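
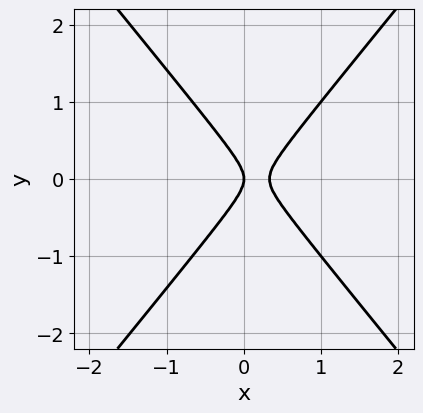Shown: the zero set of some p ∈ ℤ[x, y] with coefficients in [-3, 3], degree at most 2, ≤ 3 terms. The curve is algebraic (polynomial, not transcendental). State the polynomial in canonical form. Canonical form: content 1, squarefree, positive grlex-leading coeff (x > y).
3*x^2 - 2*y^2 - x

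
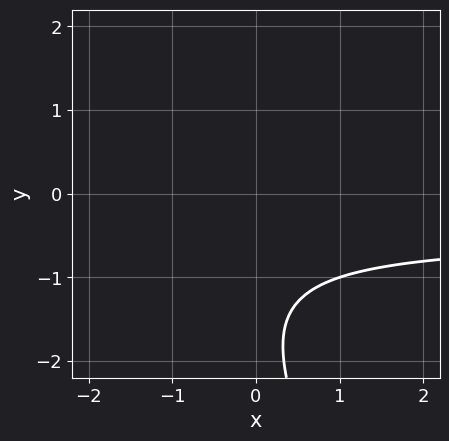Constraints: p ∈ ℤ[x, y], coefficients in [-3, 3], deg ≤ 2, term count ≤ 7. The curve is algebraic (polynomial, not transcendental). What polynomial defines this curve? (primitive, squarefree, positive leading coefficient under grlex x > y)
(a) deg p = 2. The shape is more complex than any degree-1 curve.
(b) Observable constraints: no x-intercept at any integer in the box; the curve avoids every integer y-axis point in the box.
(c) Matching integer coefficients to the picture gives p.

2*x*y + y^2 + x + 3*y + 3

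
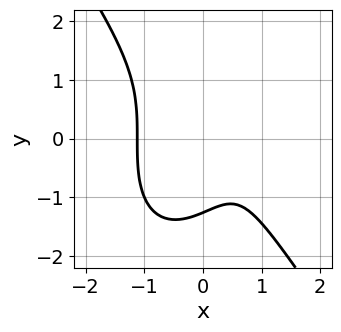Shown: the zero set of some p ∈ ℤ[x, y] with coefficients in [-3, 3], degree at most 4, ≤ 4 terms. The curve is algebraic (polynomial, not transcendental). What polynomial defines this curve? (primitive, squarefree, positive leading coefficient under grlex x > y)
3*x^3 + y^3 - 2*x + 2

1. deg p = 3. No degree-2 curve has this shape.
2. Matching integer coefficients to the picture gives p.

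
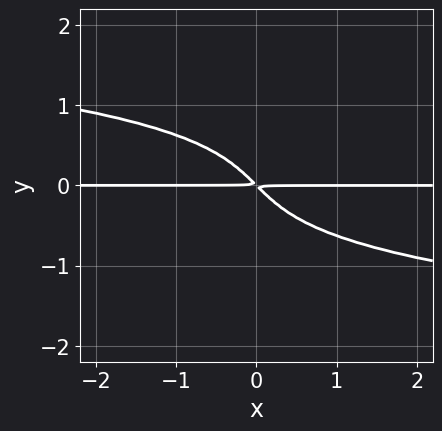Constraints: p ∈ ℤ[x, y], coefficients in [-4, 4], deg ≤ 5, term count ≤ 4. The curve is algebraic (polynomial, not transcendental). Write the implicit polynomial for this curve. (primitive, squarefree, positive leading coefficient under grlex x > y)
3*y^4 + 2*x*y + 2*y^2

deg p = 4. No degree-3 curve has this shape.
From the visible intercepts: the visible x-axis segment lies entirely on the curve.
The integer polynomial consistent with all of this is the stated p.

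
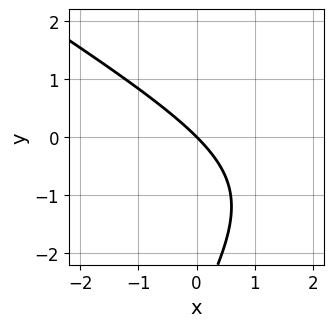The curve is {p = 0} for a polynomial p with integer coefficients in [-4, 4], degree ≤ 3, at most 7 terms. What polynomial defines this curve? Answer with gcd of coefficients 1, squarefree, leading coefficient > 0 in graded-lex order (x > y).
First, deg p = 2. The shape is more complex than any degree-1 curve.
Next, checking where it meets the axes: it crosses the x-axis at the gridline x = 0; it meets the y-axis at y = 0 (among the integer gridlines).
Finally, putting this together gives p.

x^2 + x*y - y^2 - 3*x - 3*y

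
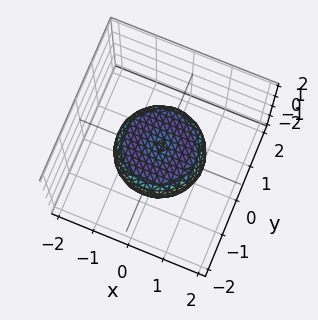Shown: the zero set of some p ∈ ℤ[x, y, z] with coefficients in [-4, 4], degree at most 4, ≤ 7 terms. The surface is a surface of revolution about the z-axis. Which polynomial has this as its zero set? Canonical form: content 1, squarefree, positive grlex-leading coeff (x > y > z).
2*x^4 + 4*x^2*y^2 + 2*y^4 - 2*x^2 - 2*y^2 + 3*z^2 - 1

First, the degree is 4 — the shape is more complex than any degree-3 surface.
Next, symmetries: the surface is invariant under rotation about z: p = q(x² + y², z).
Next, from the visible intercepts: a circular section at z = 0 has radius between 1 and 2.
Finally, assembling these constraints gives the stated polynomial.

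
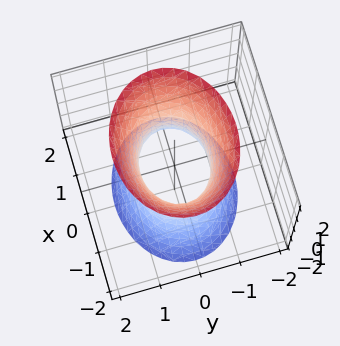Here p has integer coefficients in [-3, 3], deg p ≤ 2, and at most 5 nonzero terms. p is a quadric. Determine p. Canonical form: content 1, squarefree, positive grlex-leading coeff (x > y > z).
2*x^2 + 3*y^2 - z^2 - 2

deg p = 2. An hourglass — one-sheet hyperboloid; a quadric.
Symmetries: the z ↦ −z reflection is a symmetry, so z appears only in even powers; mirror symmetry x ↦ −x ⇒ only even powers of x; the y ↦ −y reflection is a symmetry, so y appears only in even powers.
Checking where it meets the axes: it misses every integer gridline on the z-axis; the x-axis gridline crossings are at x ∈ {-1, 1}.
Matching integer coefficients to the picture gives p.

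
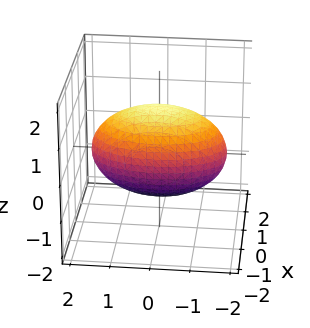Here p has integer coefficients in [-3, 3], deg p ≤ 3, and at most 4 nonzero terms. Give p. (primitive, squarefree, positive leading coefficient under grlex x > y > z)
3*x^2 + y^2 + 2*z^2 - 3

(a) Degree: bounded and convex; a quadric, so deg p = 2.
(b) Symmetries: it's symmetric under y → −y, forcing even powers of y; it's symmetric under z → −z, forcing even powers of z; the x ↦ −x reflection is a symmetry, so x appears only in even powers.
(c) From the axis intercepts and sections: the x-axis gridline crossings are at x ∈ {-1, 1}.
(d) Matching integer coefficients to the picture gives p.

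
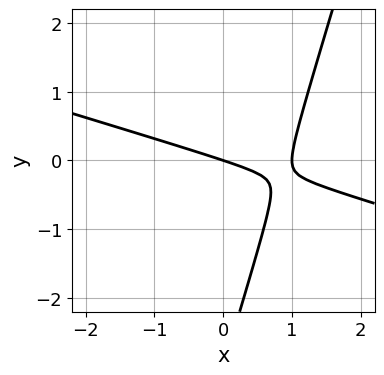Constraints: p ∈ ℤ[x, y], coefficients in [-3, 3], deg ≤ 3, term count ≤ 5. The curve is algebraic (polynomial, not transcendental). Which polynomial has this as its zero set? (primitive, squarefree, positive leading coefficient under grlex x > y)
x^2 + 3*x*y - y^2 - x - 3*y

(a) deg p = 2. A generic line meets the curve in up to 2 points.
(b) From the axis intercepts and sections: the x-axis gridline crossings are at x ∈ {0, 1}; one y-axis crossing is at y = 0.
(c) Assembling these constraints gives the stated polynomial.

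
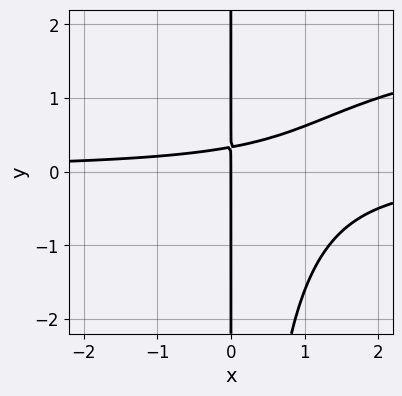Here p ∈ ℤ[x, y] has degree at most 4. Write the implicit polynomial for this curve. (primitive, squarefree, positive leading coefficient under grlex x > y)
x^2*y^2 - 2*x^2*y + 3*x*y - x

The degree is 4 — a generic line meets the curve in up to 4 points.
Reading off the gridlines: it meets the x-axis at x = 0 (among the integer gridlines); the visible y-axis segment lies entirely on the curve.
These observations pin down the coefficients.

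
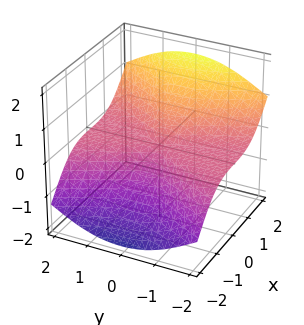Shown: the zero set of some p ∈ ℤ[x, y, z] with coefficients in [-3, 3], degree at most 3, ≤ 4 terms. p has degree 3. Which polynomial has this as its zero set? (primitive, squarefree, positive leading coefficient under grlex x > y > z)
First, degree: a generic line meets the surface in up to 3 points, so deg p = 3.
Then, checking where it meets the axes: it meets the x-axis at x = 0 (among the integer gridlines); every point of the y-axis in the box is on the surface; it meets the z-axis at z = 0 (among the integer gridlines).
Finally, solving for integer coefficients yields p as stated.

2*x^3 - 3*y^2*z - 3*z^3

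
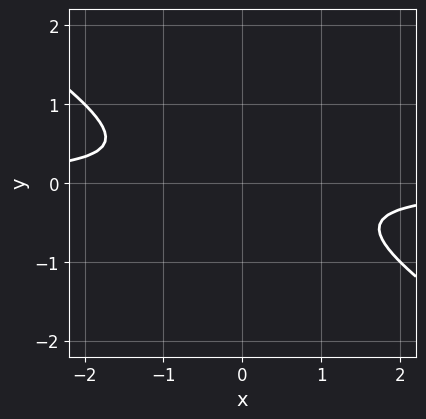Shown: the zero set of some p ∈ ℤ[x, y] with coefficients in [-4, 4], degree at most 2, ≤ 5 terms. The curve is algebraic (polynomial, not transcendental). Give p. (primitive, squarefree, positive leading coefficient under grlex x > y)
2*x*y + 3*y^2 + 1

The degree is 2 — no degree-1 curve has this shape.
Reading off the gridlines: it misses every integer gridline on the x-axis; no y-intercept at any integer in the box.
These observations pin down the coefficients.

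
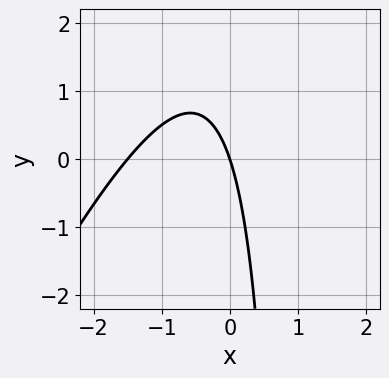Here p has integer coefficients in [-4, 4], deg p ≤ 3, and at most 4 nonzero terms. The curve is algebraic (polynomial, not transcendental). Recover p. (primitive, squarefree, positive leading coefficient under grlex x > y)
(a) deg p = 2. No degree-1 curve has this shape.
(b) From the visible intercepts: it crosses the y-axis at the gridline y = 0; it meets the x-axis at x = 0 (among the integer gridlines).
(c) The integer polynomial consistent with all of this is the stated p.

2*x^2 - x*y + 3*x + y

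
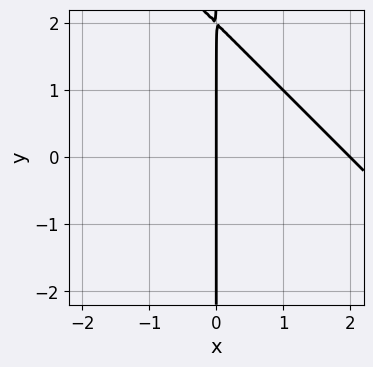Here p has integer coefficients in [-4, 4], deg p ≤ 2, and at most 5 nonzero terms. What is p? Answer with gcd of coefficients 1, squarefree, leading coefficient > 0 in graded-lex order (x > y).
Degree: no degree-1 curve has this shape, so deg p = 2.
Reading off the gridlines: the x-axis gridline crossings are at x ∈ {0, 2}; the visible y-axis segment lies entirely on the curve.
The integer polynomial consistent with all of this is the stated p.

x^2 + x*y - 2*x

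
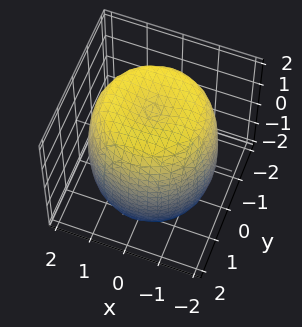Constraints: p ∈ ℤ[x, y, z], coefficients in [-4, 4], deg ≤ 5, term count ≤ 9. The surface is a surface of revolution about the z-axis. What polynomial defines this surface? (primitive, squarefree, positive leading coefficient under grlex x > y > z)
x^4 + 2*x^2*y^2 + y^4 - 2*x^2 - 2*y^2 + z^2 - 3

First, degree: a generic line meets the surface in up to 4 points, so deg p = 4.
Next, symmetry: the z-axis is an axis of rotation, so x and y enter only as x² + y².
Then, from the axis intercepts and sections: a circular section at z = -1 has radius between 1 and 2.
Finally, together with the visible shape, these determine p as stated.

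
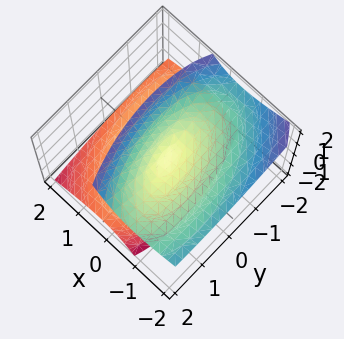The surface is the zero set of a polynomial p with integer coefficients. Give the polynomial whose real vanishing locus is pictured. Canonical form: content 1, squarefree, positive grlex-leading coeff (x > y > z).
3*x^2 + x*y + 3*x*z + y^2 - 2*z^2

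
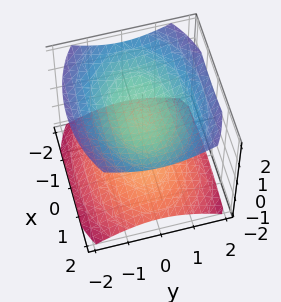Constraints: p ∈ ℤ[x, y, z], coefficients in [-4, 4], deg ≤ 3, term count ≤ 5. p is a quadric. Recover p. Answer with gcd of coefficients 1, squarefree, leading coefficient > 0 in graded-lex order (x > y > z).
x^2 + 2*y^2 - 3*z^2 + 3

1. The picture has 2 separate pieces. Treating them together as one polynomial.
2. Degree: two separate bowl-shaped sheets opening away from each other; a quadric, so deg p = 2.
3. Symmetries: mirror symmetry x ↦ −x ⇒ only even powers of x; the z ↦ −z reflection is a symmetry, so z appears only in even powers; it's symmetric under y → −y, forcing even powers of y.
4. Against the integer gridlines: among the integer gridlines, it crosses the z-axis at z ∈ {-1, 1}; the surface avoids every integer x-axis point in the box.
5. Matching integer coefficients to the picture gives p.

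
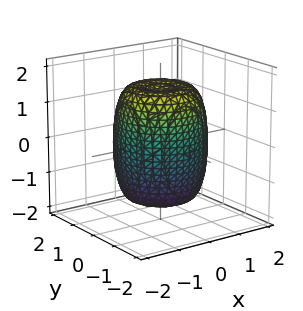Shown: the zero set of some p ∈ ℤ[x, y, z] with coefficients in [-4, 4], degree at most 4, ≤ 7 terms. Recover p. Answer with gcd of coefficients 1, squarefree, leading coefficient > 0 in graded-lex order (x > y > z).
First, degree: no degree-3 surface has this shape, so deg p = 4.
Then, symmetries: the surface is invariant under rotation about z: p = q(x² + y², z).
Next, from the visible intercepts: a circular section at z = 1 has radius between 1 and 2.
Finally, solving for integer coefficients yields p as stated.

2*x^4 + 4*x^2*y^2 + 2*y^4 - 2*x^2 - 2*y^2 + z^2 - 2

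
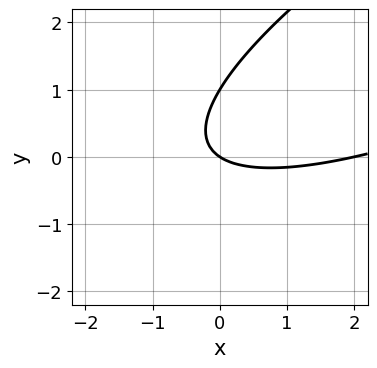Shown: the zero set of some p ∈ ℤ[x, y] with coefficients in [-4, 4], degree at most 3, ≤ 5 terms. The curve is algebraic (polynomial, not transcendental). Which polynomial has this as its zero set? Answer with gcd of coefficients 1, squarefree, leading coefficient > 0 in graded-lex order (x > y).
x^2 - 3*x*y + 3*y^2 - 2*x - 3*y

deg p = 2.
From the visible intercepts: the y-axis gridline crossings are at y ∈ {0, 1}; the x-axis gridline crossings are at x ∈ {0, 2}.
Assembling these constraints gives the stated polynomial.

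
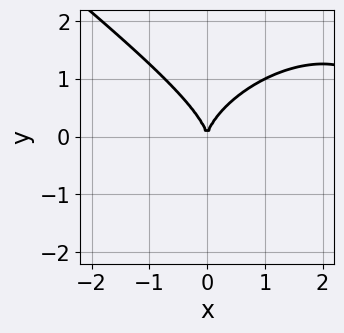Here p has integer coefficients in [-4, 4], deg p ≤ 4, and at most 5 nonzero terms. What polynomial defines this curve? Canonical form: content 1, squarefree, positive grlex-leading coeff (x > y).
(a) Degree: no degree-2 curve has this shape, so deg p = 3.
(b) Reading off the gridlines: it meets the x-axis at x = 0 (among the integer gridlines); it crosses the y-axis at the gridline y = 0.
(c) Fitting integer coefficients to these (and the overall shape) gives p.

x^3 + 2*y^3 - 3*x^2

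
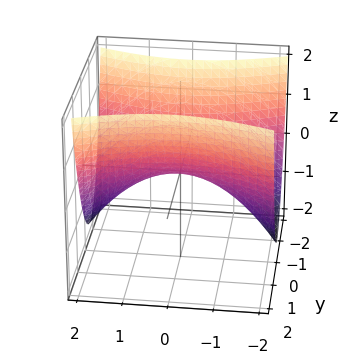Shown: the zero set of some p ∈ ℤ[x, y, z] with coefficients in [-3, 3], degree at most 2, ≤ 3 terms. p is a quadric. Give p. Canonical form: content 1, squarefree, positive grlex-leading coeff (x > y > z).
x^2 - 3*y^2 + 3*z

First, deg p = 2.
Next, symmetries: mirror symmetry y ↦ −y ⇒ only even powers of y; the x ↦ −x reflection is a symmetry, so x appears only in even powers.
Then, observable constraints: one y-axis crossing is at y = 0; one z-axis crossing is at z = 0; it meets the x-axis at x = 0 (among the integer gridlines).
Finally, solving for integer coefficients yields p as stated.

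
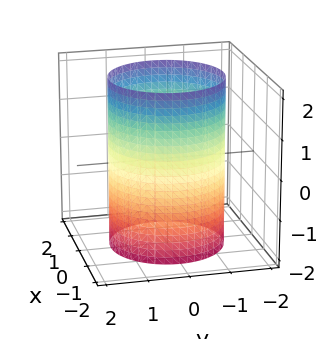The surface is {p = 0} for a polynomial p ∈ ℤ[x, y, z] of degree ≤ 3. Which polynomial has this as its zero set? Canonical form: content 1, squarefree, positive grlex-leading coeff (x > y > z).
(a) Degree: a cylinder; a quadric, so deg p = 2.
(b) Symmetry: the z-axis is an axis of rotation, so x and y enter only as x² + y²; it's symmetric under z → −z, forcing even powers of z.
(c) Checking where it meets the axes: a circular section at z = 1 has radius between 1 and 2; no z-intercept at any integer in the box.
(d) The integer polynomial consistent with all of this is the stated p.

x^2 + y^2 - 2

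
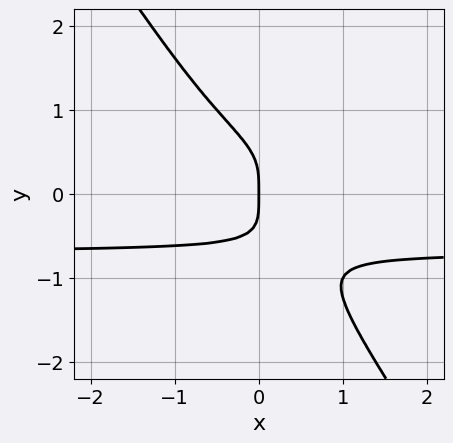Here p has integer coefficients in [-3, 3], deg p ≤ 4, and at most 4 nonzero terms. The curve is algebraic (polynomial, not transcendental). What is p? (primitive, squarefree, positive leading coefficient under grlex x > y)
First, deg p = 4. The shape is more complex than any degree-3 curve.
Next, observable constraints: it meets the y-axis at y = 0 (among the integer gridlines); it crosses the x-axis at the gridline x = 0.
Finally, these observations pin down the coefficients.

3*x*y^3 + 2*y^4 + x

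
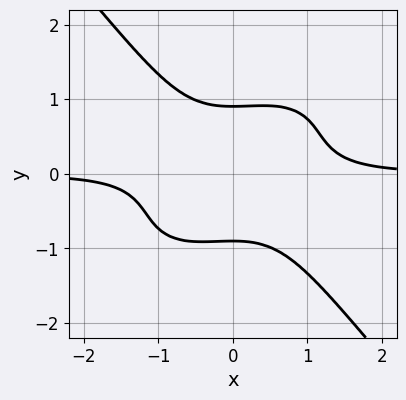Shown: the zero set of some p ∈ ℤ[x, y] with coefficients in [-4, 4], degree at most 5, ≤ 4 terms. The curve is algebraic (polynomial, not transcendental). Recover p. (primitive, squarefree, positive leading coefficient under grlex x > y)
3*x^3*y - 2*x^2*y^2 + 3*y^4 - 2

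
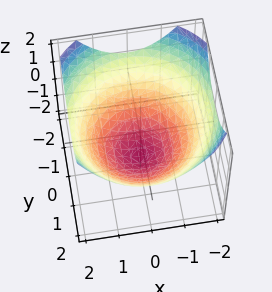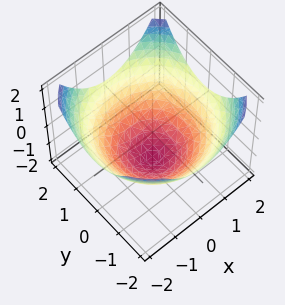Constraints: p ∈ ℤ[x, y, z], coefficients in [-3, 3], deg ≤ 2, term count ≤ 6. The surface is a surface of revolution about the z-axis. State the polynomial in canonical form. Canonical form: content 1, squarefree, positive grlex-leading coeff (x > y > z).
x^2 + y^2 - 2*z - 3

Degree: no degree-1 surface has this shape, so deg p = 2.
Symmetries: rotational symmetry about the z-axis ⇒ p depends on x, y only through x² + y².
From the axis intercepts and sections: a circular section at z = 0 has radius between 1 and 2.
Matching integer coefficients to the picture gives p.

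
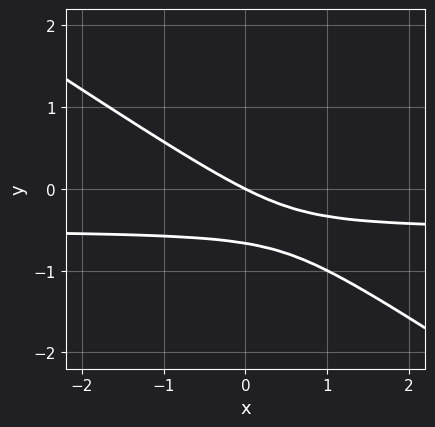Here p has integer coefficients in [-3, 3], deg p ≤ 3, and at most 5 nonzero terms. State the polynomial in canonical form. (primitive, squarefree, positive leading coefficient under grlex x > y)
(a) Degree: a generic line meets the curve in up to 2 points, so deg p = 2.
(b) Checking where it meets the axes: one x-axis crossing is at x = 0; one y-axis crossing is at y = 0.
(c) Putting this together gives p.

2*x*y + 3*y^2 + x + 2*y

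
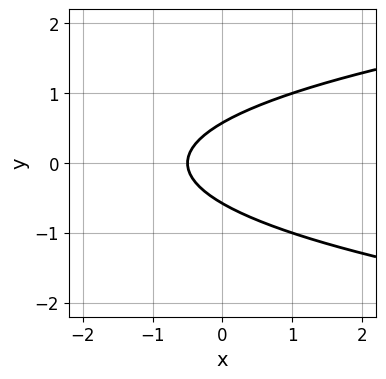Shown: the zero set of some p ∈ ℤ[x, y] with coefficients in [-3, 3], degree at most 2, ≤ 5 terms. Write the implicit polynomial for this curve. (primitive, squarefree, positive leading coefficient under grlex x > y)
3*y^2 - 2*x - 1

First, degree: no degree-1 curve has this shape, so deg p = 2.
Then, symmetries: mirror symmetry y ↦ −y ⇒ only even powers of y.
Finally, matching integer coefficients to the picture gives p.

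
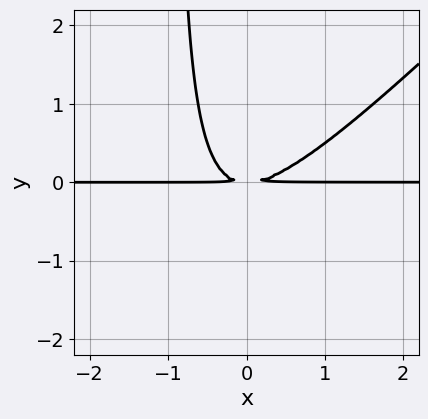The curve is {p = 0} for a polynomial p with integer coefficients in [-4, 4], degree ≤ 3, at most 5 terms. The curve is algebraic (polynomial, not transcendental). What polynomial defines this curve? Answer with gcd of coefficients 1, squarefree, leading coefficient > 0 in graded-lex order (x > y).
First, the degree is 3 — no degree-2 curve has this shape.
Then, from the axis intercepts and sections: the visible x-axis segment lies entirely on the curve.
Finally, together with the visible shape, these determine p as stated.

x^2*y - x*y^2 - y^2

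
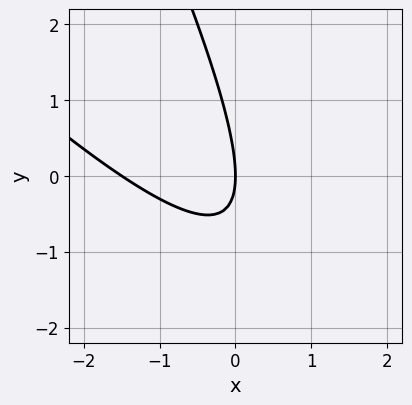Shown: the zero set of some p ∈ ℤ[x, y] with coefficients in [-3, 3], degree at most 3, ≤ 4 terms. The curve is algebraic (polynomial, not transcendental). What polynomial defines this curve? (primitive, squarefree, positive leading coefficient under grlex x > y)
Degree: no degree-1 curve has this shape, so deg p = 2.
Observable constraints: one x-axis crossing is at x = 0; one y-axis crossing is at y = 0.
The integer polynomial consistent with all of this is the stated p.

2*x^2 + 3*x*y + y^2 + 3*x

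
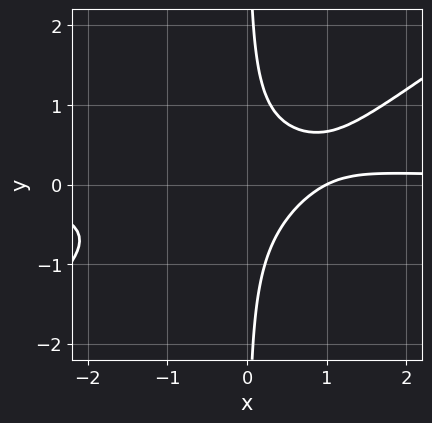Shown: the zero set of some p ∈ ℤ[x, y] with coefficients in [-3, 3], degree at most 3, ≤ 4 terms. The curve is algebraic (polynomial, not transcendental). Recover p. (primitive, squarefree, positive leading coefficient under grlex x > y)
First, degree: no degree-2 curve has this shape, so deg p = 3.
Next, reading off the gridlines: it meets the x-axis at x = 1 (among the integer gridlines); the curve avoids every integer y-axis point in the box.
Finally, the integer polynomial consistent with all of this is the stated p.

2*x^2*y - 3*x*y^2 - x + 1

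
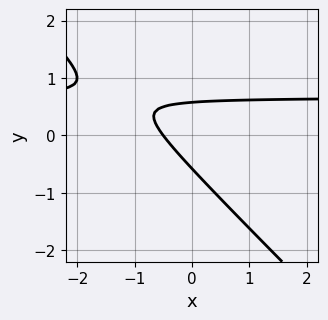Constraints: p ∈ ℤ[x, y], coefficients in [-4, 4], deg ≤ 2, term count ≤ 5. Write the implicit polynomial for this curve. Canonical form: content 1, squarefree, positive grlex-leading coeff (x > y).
First, degree: a generic line meets the curve in up to 2 points, so deg p = 2.
Finally, matching integer coefficients to the picture gives p.

3*x*y + 3*y^2 - 2*x - 1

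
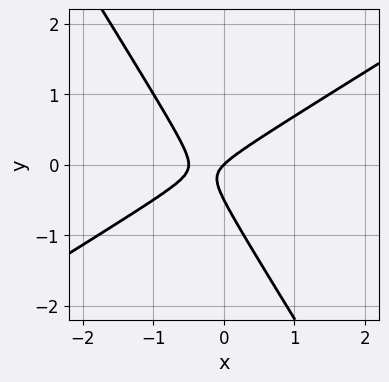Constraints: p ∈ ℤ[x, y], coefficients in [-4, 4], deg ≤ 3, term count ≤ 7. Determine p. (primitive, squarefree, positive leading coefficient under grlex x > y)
2*x^2 - 2*x*y - 2*y^2 + x - y

deg p = 2. The shape is more complex than any degree-1 curve.
From the axis intercepts and sections: it crosses the y-axis at the gridline y = 0; one x-axis crossing is at x = 0.
Putting this together gives p.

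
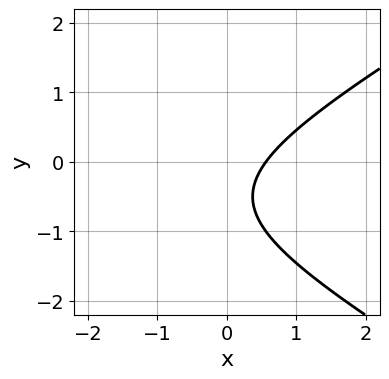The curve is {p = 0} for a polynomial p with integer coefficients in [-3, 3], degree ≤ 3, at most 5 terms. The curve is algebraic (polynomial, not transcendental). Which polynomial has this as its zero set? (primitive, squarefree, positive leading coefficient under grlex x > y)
x^2 - 3*y^2 + 3*x - 3*y - 2

First, the degree is 2 — a generic line meets the curve in up to 2 points.
Next, checking where it meets the axes: no y-intercept at any integer in the box.
Finally, solving for integer coefficients yields p as stated.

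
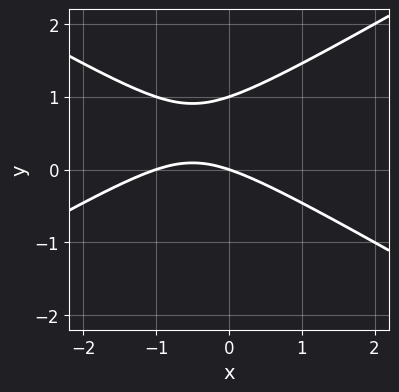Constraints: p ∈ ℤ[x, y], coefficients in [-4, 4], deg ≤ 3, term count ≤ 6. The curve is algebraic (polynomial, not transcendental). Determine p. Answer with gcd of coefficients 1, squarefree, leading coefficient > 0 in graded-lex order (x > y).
x^2 - 3*y^2 + x + 3*y

1. The degree is 2 — no degree-1 curve has this shape.
2. Reading off the gridlines: the y-axis gridline crossings are at y ∈ {0, 1}; the x-axis gridline crossings are at x ∈ {-1, 0}.
3. Matching integer coefficients to the picture gives p.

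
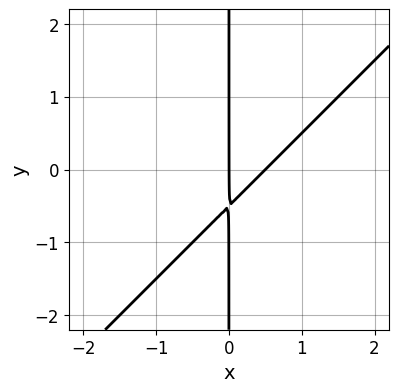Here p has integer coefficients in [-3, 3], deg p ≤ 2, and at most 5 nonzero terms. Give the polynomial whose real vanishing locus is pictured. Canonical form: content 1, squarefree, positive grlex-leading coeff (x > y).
1. The degree is 2 — a generic line meets the curve in up to 2 points.
2. Checking where it meets the axes: every point of the y-axis in the box is on the curve; one x-axis crossing is at x = 0.
3. These observations pin down the coefficients.

2*x^2 - 2*x*y - x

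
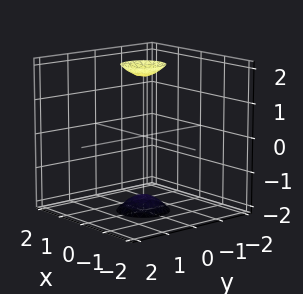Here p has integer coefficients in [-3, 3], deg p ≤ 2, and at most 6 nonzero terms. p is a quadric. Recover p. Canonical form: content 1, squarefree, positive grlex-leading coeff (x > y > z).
There are 2 components. Treating them together as one polynomial.
deg p = 2. Two separate bowl-shaped sheets opening away from each other; a quadric.
Symmetry: the z-axis is an axis of rotation, so x and y enter only as x² + y²; mirror symmetry z ↦ −z ⇒ only even powers of z.
From the visible intercepts: a circular section at z = 2 has radius between 0 and 1; it misses every integer gridline on the x-axis.
Fitting integer coefficients to these (and the overall shape) gives p.

3*x^2 + 3*y^2 - z^2 + 3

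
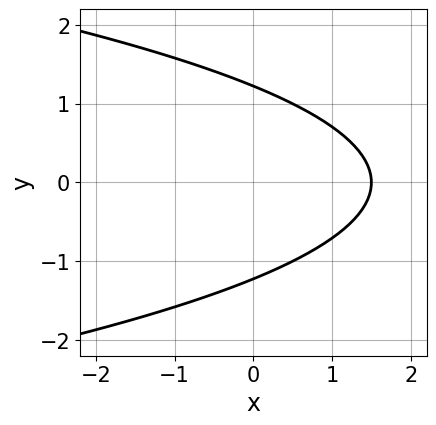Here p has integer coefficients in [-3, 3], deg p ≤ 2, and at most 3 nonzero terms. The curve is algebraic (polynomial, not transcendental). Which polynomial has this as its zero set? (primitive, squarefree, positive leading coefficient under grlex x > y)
(a) Degree: no degree-1 curve has this shape, so deg p = 2.
(b) Symmetries: the y ↦ −y reflection is a symmetry, so y appears only in even powers.
(c) Solving for integer coefficients yields p as stated.

2*y^2 + 2*x - 3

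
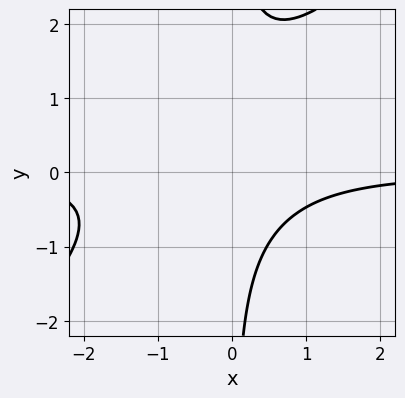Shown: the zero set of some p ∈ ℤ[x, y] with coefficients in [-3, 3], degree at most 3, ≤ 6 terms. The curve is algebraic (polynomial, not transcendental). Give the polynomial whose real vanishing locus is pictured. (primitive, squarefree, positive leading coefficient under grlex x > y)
First, degree: a generic line meets the curve in up to 3 points, so deg p = 3.
Then, against the integer gridlines: it misses every integer gridline on the x-axis; no y-intercept at any integer in the box.
Finally, assembling these constraints gives the stated polynomial.

3*x^2*y - 3*x*y^2 + 2*x*y + 3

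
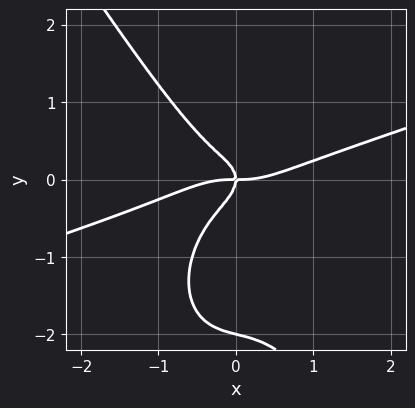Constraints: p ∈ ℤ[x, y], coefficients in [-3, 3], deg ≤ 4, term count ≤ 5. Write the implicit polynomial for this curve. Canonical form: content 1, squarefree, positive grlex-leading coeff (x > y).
x^4 - 3*x^3*y - y^4 - 2*y^3 - x*y

First, deg p = 4. The shape is more complex than any degree-3 curve.
Next, observable constraints: among the integer gridlines, it crosses the y-axis at y ∈ {-2, 0}; it meets the x-axis at x = 0 (among the integer gridlines).
Finally, putting this together gives p.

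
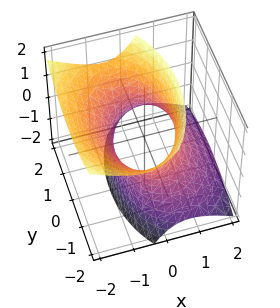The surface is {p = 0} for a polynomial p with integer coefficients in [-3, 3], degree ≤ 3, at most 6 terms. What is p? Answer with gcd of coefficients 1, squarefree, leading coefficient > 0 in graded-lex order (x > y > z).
2*x^2 + 2*x*z + y^2 - z^2 - 2

The degree is 2 — a generic line meets the surface in up to 2 points.
Observable constraints: among the integer gridlines, it crosses the x-axis at x ∈ {-1, 1}; the surface avoids every integer z-axis point in the box.
Assembling these constraints gives the stated polynomial.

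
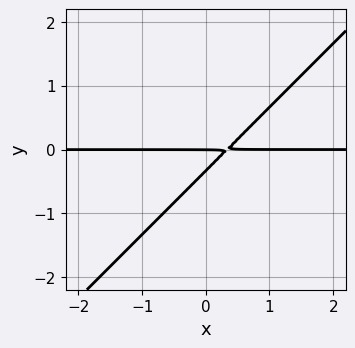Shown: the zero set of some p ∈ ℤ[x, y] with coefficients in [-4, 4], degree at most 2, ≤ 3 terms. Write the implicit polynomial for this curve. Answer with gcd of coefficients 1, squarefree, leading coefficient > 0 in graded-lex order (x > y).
The degree is 2 — a generic line meets the curve in up to 2 points.
From the axis intercepts and sections: it crosses the y-axis at the gridline y = 0; the visible x-axis segment lies entirely on the curve.
Together with the visible shape, these determine p as stated.

3*x*y - 3*y^2 - y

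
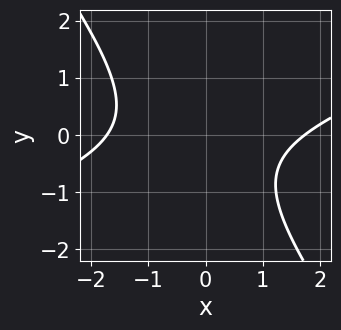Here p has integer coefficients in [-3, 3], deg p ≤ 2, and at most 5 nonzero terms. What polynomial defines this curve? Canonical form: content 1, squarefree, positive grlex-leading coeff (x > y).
x^2 - 2*x*y - 2*y^2 - y - 3

deg p = 2.
Against the integer gridlines: the curve avoids every integer y-axis point in the box.
These observations pin down the coefficients.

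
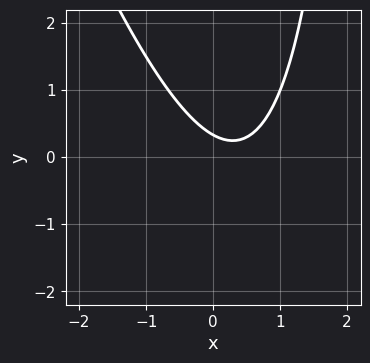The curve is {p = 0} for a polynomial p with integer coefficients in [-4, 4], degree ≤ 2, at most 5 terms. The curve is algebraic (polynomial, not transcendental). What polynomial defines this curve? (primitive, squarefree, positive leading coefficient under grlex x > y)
3*x^2 + x*y - 2*x - 3*y + 1

The degree is 2 — the shape is more complex than any degree-1 curve.
Observable constraints: the curve avoids every integer x-axis point in the box.
Assembling these constraints gives the stated polynomial.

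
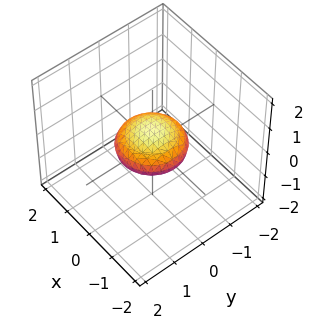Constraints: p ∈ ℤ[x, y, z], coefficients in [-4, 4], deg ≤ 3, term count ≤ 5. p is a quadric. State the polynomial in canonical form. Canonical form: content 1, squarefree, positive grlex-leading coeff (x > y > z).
x^2 + y^2 + 3*z^2 - 1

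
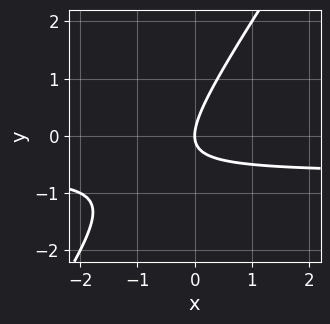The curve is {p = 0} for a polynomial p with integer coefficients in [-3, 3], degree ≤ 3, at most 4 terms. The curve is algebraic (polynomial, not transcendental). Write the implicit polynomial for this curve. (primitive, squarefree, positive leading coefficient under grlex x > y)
3*x*y - 2*y^2 + 2*x

Degree: no degree-1 curve has this shape, so deg p = 2.
From the axis intercepts and sections: it crosses the x-axis at the gridline x = 0; it meets the y-axis at y = 0 (among the integer gridlines).
Matching integer coefficients to the picture gives p.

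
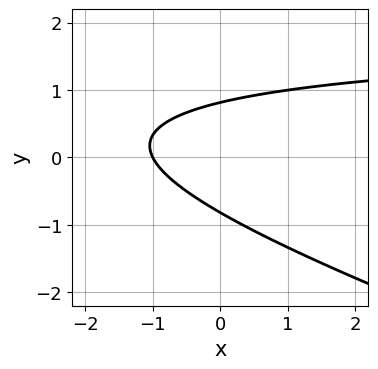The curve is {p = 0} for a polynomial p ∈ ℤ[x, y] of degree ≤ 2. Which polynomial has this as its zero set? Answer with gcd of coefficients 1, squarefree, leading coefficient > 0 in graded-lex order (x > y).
x*y + 3*y^2 - 2*x - 2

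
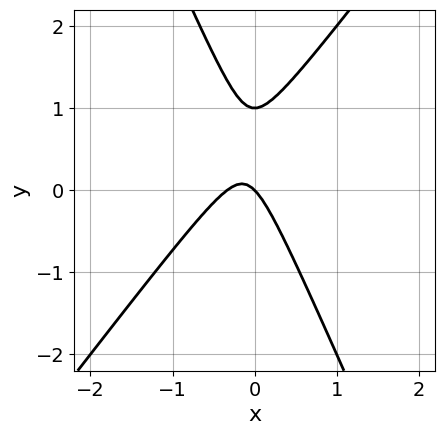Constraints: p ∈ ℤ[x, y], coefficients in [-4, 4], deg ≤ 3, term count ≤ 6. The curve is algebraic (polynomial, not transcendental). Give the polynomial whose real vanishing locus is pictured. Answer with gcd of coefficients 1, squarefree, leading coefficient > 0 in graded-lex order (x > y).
deg p = 2. No degree-1 curve has this shape.
Checking where it meets the axes: among the integer gridlines, it crosses the y-axis at y ∈ {0, 1}; one x-axis crossing is at x = 0.
Putting this together gives p.

3*x^2 - x*y - y^2 + x + y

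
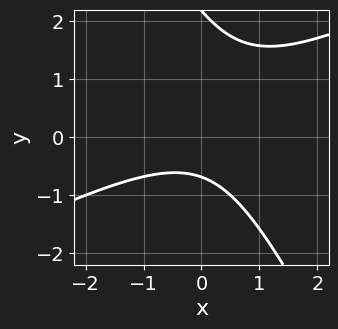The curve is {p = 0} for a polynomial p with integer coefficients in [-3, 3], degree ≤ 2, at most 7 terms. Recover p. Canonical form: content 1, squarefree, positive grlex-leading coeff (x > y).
1. Degree: a generic line meets the curve in up to 2 points, so deg p = 2.
2. Against the integer gridlines: it misses every integer gridline on the x-axis.
3. The integer polynomial consistent with all of this is the stated p.

2*x^2 - 3*x*y - 2*y^2 + 3*y + 3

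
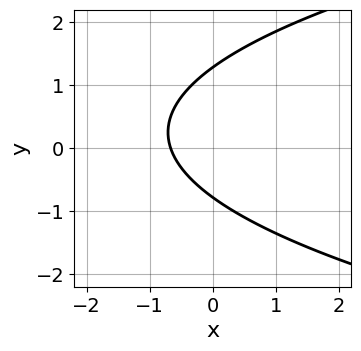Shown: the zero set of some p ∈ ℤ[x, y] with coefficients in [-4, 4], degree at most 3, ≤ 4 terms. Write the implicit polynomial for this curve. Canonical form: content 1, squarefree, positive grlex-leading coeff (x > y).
First, the degree is 2 — a generic line meets the curve in up to 2 points.
Finally, solving for integer coefficients yields p as stated.

2*y^2 - 3*x - y - 2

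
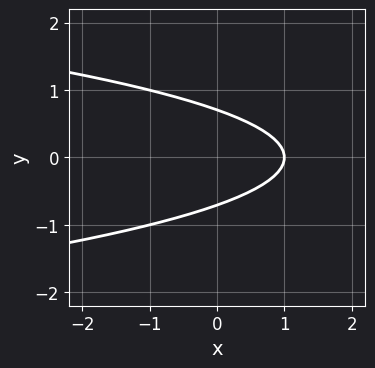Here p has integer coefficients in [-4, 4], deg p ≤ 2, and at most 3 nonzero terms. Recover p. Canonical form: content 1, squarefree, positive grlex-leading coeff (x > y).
2*y^2 + x - 1

1. Degree: a generic line meets the curve in up to 2 points, so deg p = 2.
2. Symmetries: mirror symmetry y ↦ −y ⇒ only even powers of y.
3. From the visible intercepts: it meets the x-axis at x = 1 (among the integer gridlines).
4. Matching integer coefficients to the picture gives p.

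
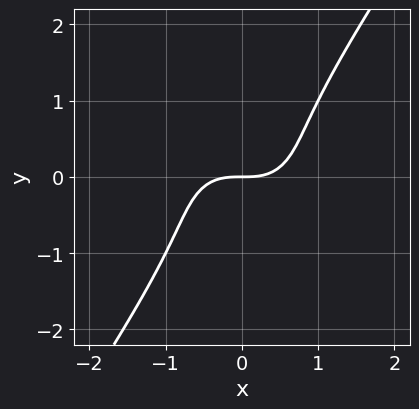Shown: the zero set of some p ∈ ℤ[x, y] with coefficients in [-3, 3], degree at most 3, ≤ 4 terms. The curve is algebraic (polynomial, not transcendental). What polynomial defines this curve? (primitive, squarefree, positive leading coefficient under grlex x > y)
First, the degree is 3 — no degree-2 curve has this shape.
Then, reading off the gridlines: it crosses the y-axis at the gridline y = 0; it crosses the x-axis at the gridline x = 0.
Finally, solving for integer coefficients yields p as stated.

x^3 + x*y^2 - y^3 - y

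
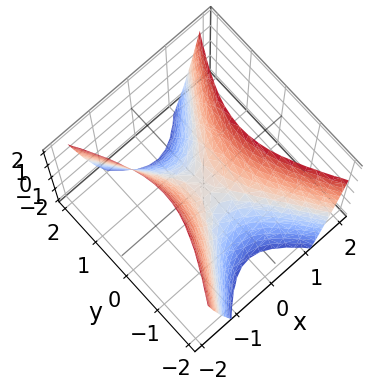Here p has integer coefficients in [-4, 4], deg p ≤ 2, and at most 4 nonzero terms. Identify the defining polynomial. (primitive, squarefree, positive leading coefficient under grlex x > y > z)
2*x^2 - y^2 - z

1. deg p = 2. A saddle surface; a quadric.
2. Symmetries: mirror symmetry y ↦ −y ⇒ only even powers of y; the x ↦ −x reflection is a symmetry, so x appears only in even powers.
3. From the visible intercepts: one y-axis crossing is at y = 0; it crosses the x-axis at the gridline x = 0.
4. Together with the visible shape, these determine p as stated.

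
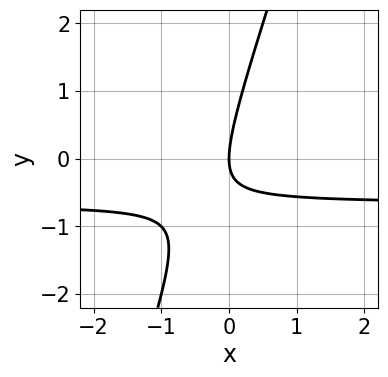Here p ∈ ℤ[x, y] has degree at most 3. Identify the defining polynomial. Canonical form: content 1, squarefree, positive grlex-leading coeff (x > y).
deg p = 2.
Reading off the gridlines: it crosses the y-axis at the gridline y = 0; it crosses the x-axis at the gridline x = 0.
Together with the visible shape, these determine p as stated.

3*x*y - y^2 + 2*x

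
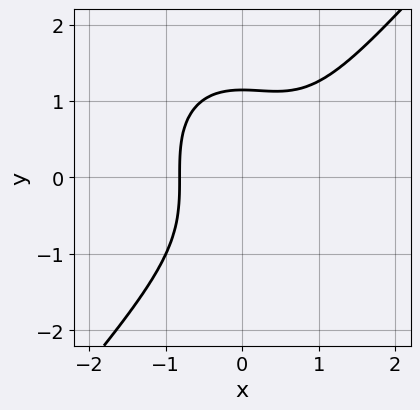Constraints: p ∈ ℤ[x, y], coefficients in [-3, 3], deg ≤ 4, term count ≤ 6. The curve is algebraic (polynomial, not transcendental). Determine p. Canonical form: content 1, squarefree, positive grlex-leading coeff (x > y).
3*x^3 - 2*y^3 - 2*x^2 + 3

First, the degree is 3 — no degree-2 curve has this shape.
Finally, matching integer coefficients to the picture gives p.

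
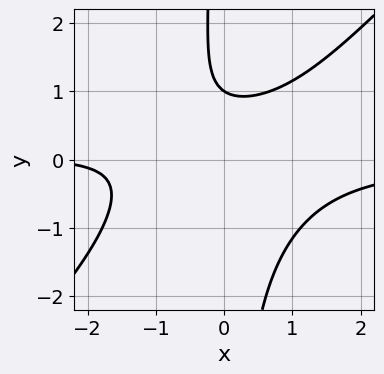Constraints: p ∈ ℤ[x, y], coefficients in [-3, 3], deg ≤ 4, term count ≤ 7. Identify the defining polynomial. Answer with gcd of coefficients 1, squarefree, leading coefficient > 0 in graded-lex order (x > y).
First, degree: the shape is more complex than any degree-2 curve, so deg p = 3.
Next, checking where it meets the axes: one y-axis crossing is at y = 1; it misses every integer gridline on the x-axis.
Finally, these observations pin down the coefficients.

3*x^2*y - 3*x*y^2 + x - 3*y + 3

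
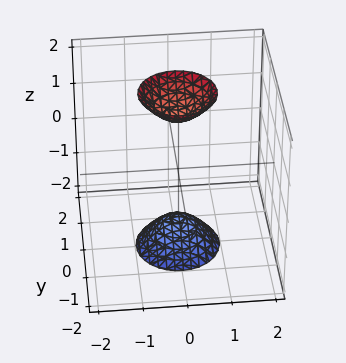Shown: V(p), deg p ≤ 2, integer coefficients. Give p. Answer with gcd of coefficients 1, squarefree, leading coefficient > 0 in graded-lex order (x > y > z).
1. The picture has 2 separate pieces.
2. deg p = 2.
3. Symmetry: the z-axis is an axis of rotation, so x and y enter only as x² + y².
4. Checking where it meets the axes: the surface avoids every integer x-axis point in the box; a circular section at z = 2 has radius between 0 and 1; no y-intercept at any integer in the box.
5. Putting this together gives p.

3*x^2 + 3*y^2 - z^2 + 2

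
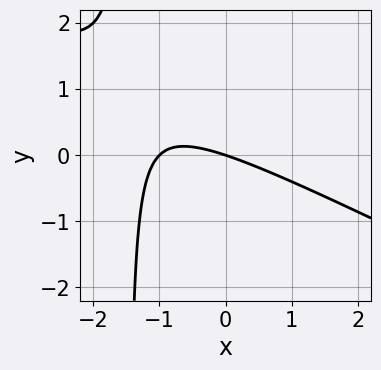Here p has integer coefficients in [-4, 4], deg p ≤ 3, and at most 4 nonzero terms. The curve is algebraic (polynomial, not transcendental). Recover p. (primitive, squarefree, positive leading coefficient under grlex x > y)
x^2 + 2*x*y + x + 3*y

First, degree: a generic line meets the curve in up to 2 points, so deg p = 2.
Next, reading off the gridlines: the x-axis gridline crossings are at x ∈ {-1, 0}; it meets the y-axis at y = 0 (among the integer gridlines).
Finally, fitting integer coefficients to these (and the overall shape) gives p.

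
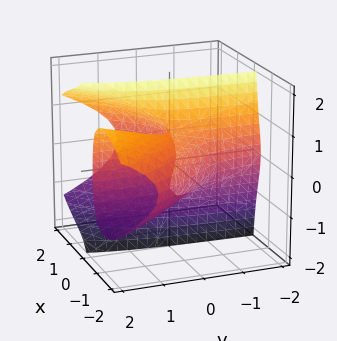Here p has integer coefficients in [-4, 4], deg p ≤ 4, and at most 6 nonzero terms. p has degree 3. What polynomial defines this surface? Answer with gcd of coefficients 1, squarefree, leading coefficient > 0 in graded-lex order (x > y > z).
x^3 + 3*x*z^2 - 3*x*y - 2*x - y

1. Degree: a generic line meets the surface in up to 3 points, so deg p = 3.
2. From the axis intercepts and sections: one y-axis crossing is at y = 0; every point of the z-axis in the box is on the surface; it meets the x-axis at x = 0 (among the integer gridlines).
3. Together with the visible shape, these determine p as stated.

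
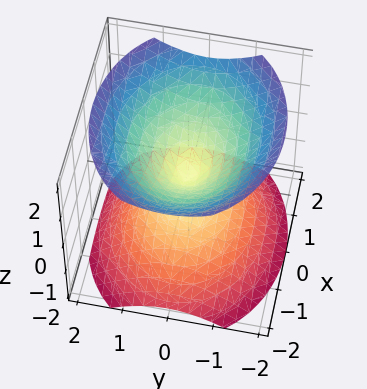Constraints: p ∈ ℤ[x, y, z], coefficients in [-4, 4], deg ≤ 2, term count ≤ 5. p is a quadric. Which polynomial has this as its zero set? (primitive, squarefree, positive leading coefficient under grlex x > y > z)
2*x^2 + 3*y^2 - 3*z^2

First, I count 2 distinct pieces. They look like related sheets of one shape, so recover p as a whole.
Next, degree: a double cone through the origin; a quadric, so deg p = 2.
Next, symmetries: mirror symmetry x ↦ −x ⇒ only even powers of x; it's symmetric under z → −z, forcing even powers of z; it's symmetric under y → −y, forcing even powers of y.
Then, against the integer gridlines: it meets the x-axis at x = 0 (among the integer gridlines); it crosses the y-axis at the gridline y = 0; it meets the z-axis at z = 0 (among the integer gridlines).
Finally, together with the visible shape, these determine p as stated.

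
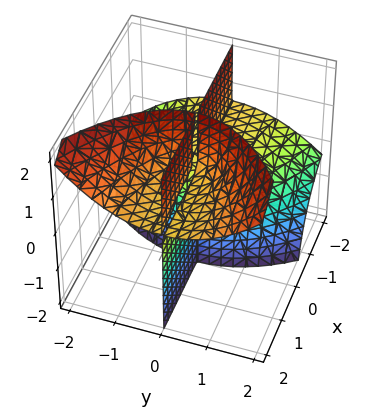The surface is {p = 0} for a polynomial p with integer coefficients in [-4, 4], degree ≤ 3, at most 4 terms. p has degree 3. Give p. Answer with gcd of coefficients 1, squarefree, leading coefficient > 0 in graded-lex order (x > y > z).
1. I count 3 distinct pieces. Treating them together as one polynomial.
2. Degree: a generic line meets the surface in up to 3 points, so deg p = 3.
3. From the axis intercepts and sections: it meets the y-axis at y = 0 (among the integer gridlines); every point of the z-axis in the box is on the surface.
4. Together with the visible shape, these determine p as stated. Check: (1, 0, 0) on the x-axis lies on the surface, and p(1, 0, 0) = 0. ✓

2*x*y*z - y^3 - x*y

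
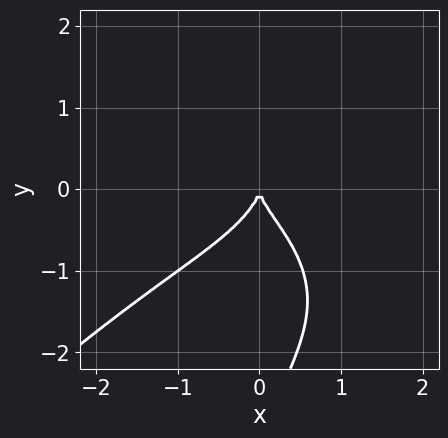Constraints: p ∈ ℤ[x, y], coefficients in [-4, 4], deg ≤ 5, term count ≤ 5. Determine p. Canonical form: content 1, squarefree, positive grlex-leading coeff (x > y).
x^4 - 2*x*y^3 + y^4 + 3*y^3 + 3*x^2

deg p = 4. The shape is more complex than any degree-3 curve.
Against the integer gridlines: it crosses the x-axis at the gridline x = 0; one y-axis crossing is at y = 0.
The integer polynomial consistent with all of this is the stated p.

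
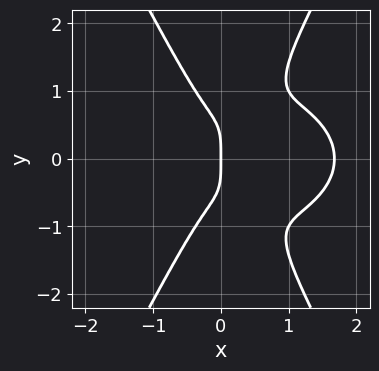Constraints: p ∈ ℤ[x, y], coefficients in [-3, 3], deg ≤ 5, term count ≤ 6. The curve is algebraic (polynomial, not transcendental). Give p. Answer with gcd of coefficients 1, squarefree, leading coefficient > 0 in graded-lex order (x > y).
(a) Degree: no degree-3 curve has this shape, so deg p = 4.
(b) Symmetries: mirror symmetry y ↦ −y ⇒ only even powers of y.
(c) From the visible intercepts: it meets the x-axis at x = 0 (among the integer gridlines); it meets the y-axis at y = 0 (among the integer gridlines).
(d) Fitting integer coefficients to these (and the overall shape) gives p.

2*x^4 + 3*x^2*y^2 - y^4 - 3*x^3 - x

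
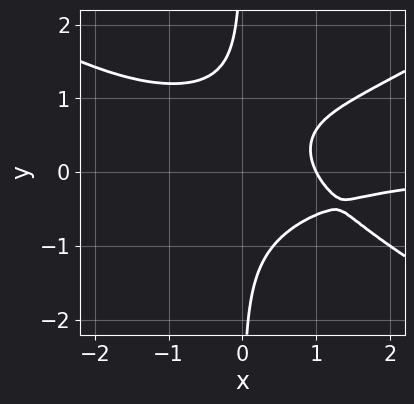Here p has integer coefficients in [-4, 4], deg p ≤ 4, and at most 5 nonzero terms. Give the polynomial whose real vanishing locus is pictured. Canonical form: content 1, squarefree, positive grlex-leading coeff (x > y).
x^3*y - 3*x*y^3 + 2*x - 2

(a) The degree is 4 — the shape is more complex than any degree-3 curve.
(b) Checking where it meets the axes: it misses every integer gridline on the y-axis; it crosses the x-axis at the gridline x = 1.
(c) Fitting integer coefficients to these (and the overall shape) gives p.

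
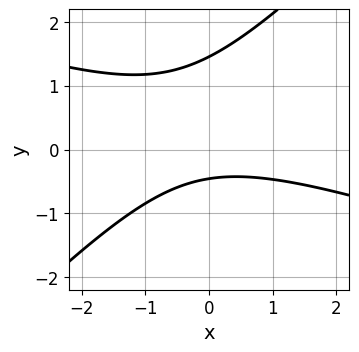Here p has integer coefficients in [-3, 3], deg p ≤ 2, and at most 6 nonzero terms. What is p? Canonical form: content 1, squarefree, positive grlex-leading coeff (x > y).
x^2 + 2*x*y - 3*y^2 + 3*y + 2

The degree is 2 — no degree-1 curve has this shape.
Observable constraints: the curve avoids every integer x-axis point in the box.
The integer polynomial consistent with all of this is the stated p.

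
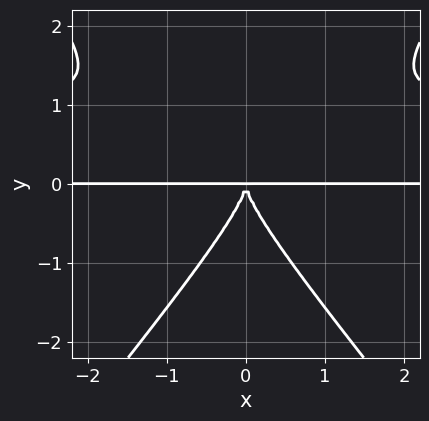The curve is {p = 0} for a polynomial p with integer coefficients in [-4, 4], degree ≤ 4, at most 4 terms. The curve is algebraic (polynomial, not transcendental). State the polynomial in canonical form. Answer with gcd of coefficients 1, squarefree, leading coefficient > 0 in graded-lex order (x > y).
3*x^2*y^2 - 2*y^4 - 3*x^2*y

1. Degree: the shape is more complex than any degree-3 curve, so deg p = 4.
2. Symmetries: the x ↦ −x reflection is a symmetry, so x appears only in even powers.
3. From the axis intercepts and sections: every point of the x-axis in the box is on the curve.
4. These observations pin down the coefficients.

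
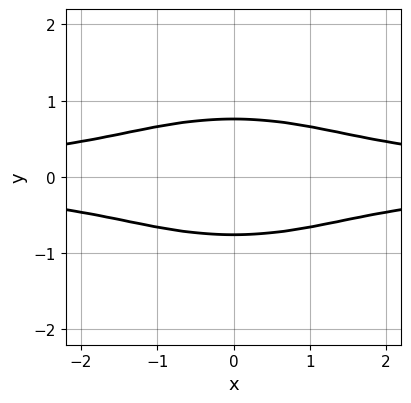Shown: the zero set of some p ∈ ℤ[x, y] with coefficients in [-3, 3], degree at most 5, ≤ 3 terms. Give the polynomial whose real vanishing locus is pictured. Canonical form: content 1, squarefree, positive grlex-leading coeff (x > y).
x^2*y^2 + 3*y^4 - 1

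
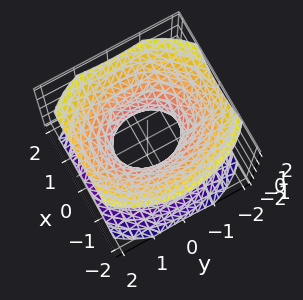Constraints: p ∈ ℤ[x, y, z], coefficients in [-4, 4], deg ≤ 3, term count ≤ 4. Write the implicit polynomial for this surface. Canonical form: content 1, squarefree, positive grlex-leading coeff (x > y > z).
1. The degree is 2 — an hourglass — one-sheet hyperboloid; a quadric.
2. Symmetries: mirror symmetry x ↦ −x ⇒ only even powers of x; it's symmetric under y → −y, forcing even powers of y; it's symmetric under z → −z, forcing even powers of z.
3. Reading off the gridlines: among the integer gridlines, it crosses the y-axis at y ∈ {-1, 1}; it misses every integer gridline on the z-axis.
4. The integer polynomial consistent with all of this is the stated p.

3*x^2 + 2*y^2 - 3*z^2 - 2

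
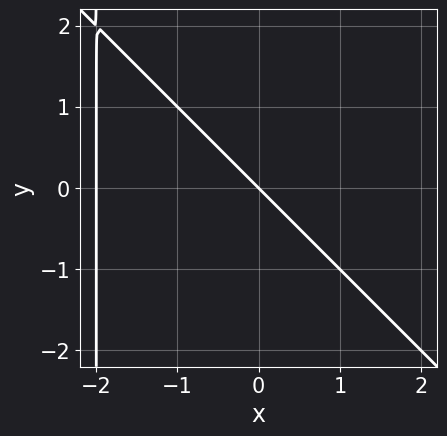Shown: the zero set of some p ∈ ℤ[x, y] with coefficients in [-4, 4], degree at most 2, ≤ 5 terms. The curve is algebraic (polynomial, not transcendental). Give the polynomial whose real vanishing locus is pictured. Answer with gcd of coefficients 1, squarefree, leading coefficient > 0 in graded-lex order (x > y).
1. Degree: no degree-1 curve has this shape, so deg p = 2.
2. From the visible intercepts: it meets the y-axis at y = 0 (among the integer gridlines); among the integer gridlines, it crosses the x-axis at x ∈ {-2, 0}.
3. These observations pin down the coefficients.

x^2 + x*y + 2*x + 2*y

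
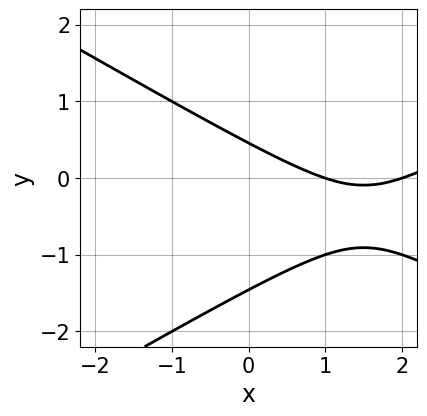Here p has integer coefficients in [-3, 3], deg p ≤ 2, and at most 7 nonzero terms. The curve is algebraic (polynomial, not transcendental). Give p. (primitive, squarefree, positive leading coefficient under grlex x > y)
x^2 - 3*y^2 - 3*x - 3*y + 2

Degree: no degree-1 curve has this shape, so deg p = 2.
Against the integer gridlines: the x-axis gridline crossings are at x ∈ {1, 2}.
Putting this together gives p.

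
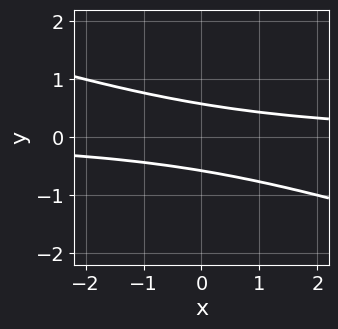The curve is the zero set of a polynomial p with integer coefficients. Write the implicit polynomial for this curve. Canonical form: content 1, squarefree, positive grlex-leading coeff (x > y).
x*y + 3*y^2 - 1

First, degree: a generic line meets the curve in up to 2 points, so deg p = 2.
Next, from the visible intercepts: it misses every integer gridline on the x-axis.
Finally, fitting integer coefficients to these (and the overall shape) gives p.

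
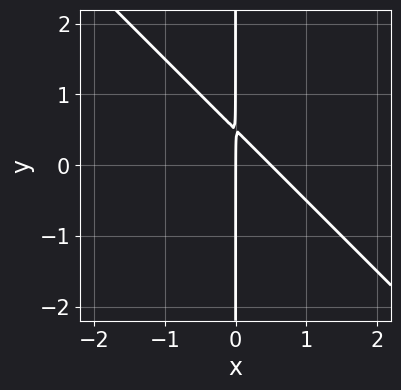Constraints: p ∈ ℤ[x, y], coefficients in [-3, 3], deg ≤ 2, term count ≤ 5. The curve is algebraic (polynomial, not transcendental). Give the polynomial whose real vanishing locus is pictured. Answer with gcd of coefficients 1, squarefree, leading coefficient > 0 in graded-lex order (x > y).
1. The degree is 2 — a generic line meets the curve in up to 2 points.
2. Reading off the gridlines: the visible y-axis segment lies entirely on the curve; it crosses the x-axis at the gridline x = 0.
3. Assembling these constraints gives the stated polynomial.

2*x^2 + 2*x*y - x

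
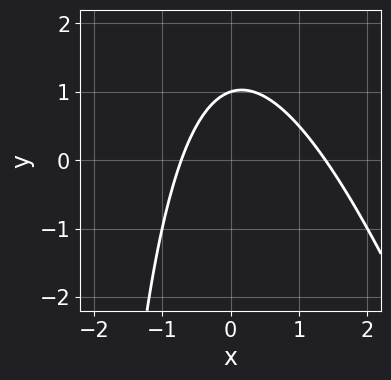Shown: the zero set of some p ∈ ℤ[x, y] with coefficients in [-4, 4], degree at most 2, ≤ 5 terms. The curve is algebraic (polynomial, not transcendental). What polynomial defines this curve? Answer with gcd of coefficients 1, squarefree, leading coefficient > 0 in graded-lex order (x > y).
First, the degree is 2 — a generic line meets the curve in up to 2 points.
Next, against the integer gridlines: one y-axis crossing is at y = 1.
Finally, these observations pin down the coefficients.

3*x^2 + x*y - 2*x + 3*y - 3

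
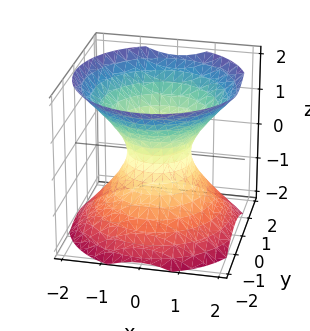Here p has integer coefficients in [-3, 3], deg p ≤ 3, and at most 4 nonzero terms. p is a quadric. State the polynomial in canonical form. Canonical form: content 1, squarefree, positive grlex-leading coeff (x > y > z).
3*x^2 + 3*y^2 - 3*z^2 - 2

1. Degree: one connected sheet with a waist; a quadric, so deg p = 2.
2. Symmetries: the z ↦ −z reflection is a symmetry, so z appears only in even powers; rotational symmetry about the z-axis ⇒ p depends on x, y only through x² + y².
3. Checking where it meets the axes: a circular section at z = 1 has radius between 1 and 2; no z-intercept at any integer in the box.
4. Fitting integer coefficients to these (and the overall shape) gives p.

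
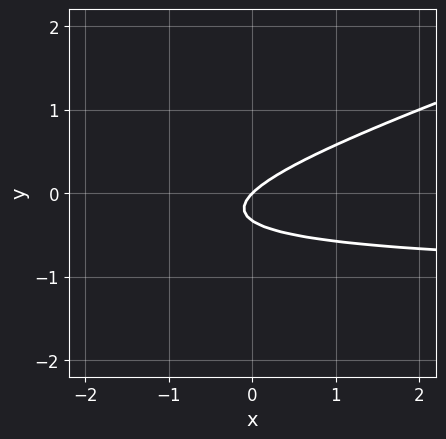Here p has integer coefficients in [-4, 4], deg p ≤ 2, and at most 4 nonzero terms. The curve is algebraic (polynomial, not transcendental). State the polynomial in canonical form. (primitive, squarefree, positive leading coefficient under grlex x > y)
x*y - 3*y^2 + x - y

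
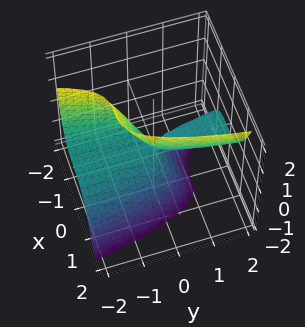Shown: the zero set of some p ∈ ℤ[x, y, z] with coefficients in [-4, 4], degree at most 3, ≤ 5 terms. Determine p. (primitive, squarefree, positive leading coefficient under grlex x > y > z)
3*x^3 - 2*y*z - z^2

(a) The degree is 3 — the shape is more complex than any degree-2 surface.
(b) Observable constraints: one x-axis crossing is at x = 0; every point of the y-axis in the box is on the surface; one z-axis crossing is at z = 0.
(c) Putting this together gives p.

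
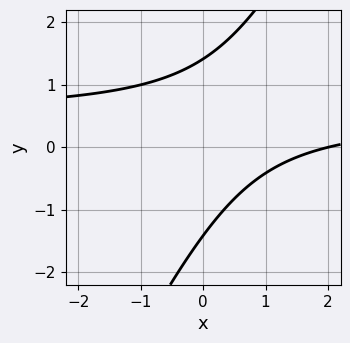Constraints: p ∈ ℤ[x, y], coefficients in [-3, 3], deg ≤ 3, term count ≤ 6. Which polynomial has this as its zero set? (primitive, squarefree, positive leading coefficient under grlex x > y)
2*x*y - y^2 - x + 2

deg p = 2.
From the axis intercepts and sections: one x-axis crossing is at x = 2.
Putting this together gives p.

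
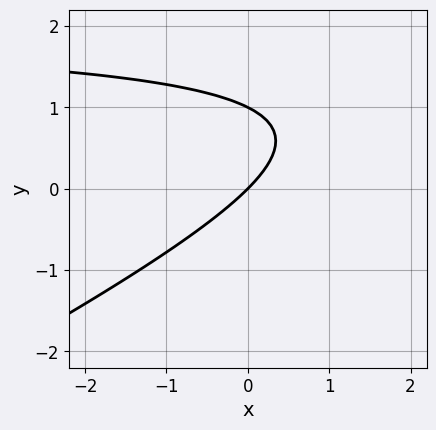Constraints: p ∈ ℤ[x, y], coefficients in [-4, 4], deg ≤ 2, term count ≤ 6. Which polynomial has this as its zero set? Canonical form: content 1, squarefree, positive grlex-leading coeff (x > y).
deg p = 2. The shape is more complex than any degree-1 curve.
Observable constraints: it crosses the x-axis at the gridline x = 0; the y-axis gridline crossings are at y ∈ {0, 1}.
Matching integer coefficients to the picture gives p.

x*y - 2*y^2 - 2*x + 2*y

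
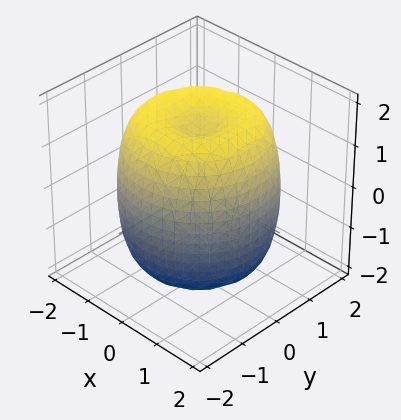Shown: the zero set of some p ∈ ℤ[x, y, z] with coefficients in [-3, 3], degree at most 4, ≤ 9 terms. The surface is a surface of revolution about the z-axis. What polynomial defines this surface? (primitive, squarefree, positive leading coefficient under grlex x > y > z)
First, the degree is 4 — a generic line meets the surface in up to 4 points.
Then, symmetries: the surface is invariant under rotation about z: p = q(x² + y², z).
Then, against the integer gridlines: a circular section at z = 1 has radius between 1 and 2.
Finally, putting this together gives p.

x^4 + 2*x^2*y^2 + y^4 - 2*x^2 - 2*y^2 + z^2 - 2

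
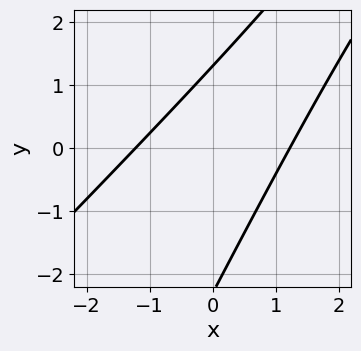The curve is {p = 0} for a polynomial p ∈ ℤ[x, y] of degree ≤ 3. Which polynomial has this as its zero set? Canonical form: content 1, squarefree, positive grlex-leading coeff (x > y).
1. deg p = 2.
2. Putting this together gives p.

2*x^2 - 3*x*y + y^2 + y - 3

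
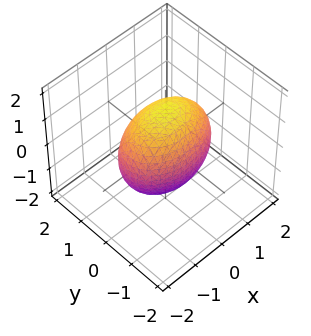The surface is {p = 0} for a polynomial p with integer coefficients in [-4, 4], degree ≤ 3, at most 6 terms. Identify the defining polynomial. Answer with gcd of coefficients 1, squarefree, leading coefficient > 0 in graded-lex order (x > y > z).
x^2 + 2*y^2 + z^2 - 2

(a) The degree is 2 — a closed, bounded, convex surface; a quadric.
(b) Symmetries: it's symmetric under x → −x, forcing even powers of x; mirror symmetry y ↦ −y ⇒ only even powers of y; mirror symmetry z ↦ −z ⇒ only even powers of z.
(c) Against the integer gridlines: among the integer gridlines, it crosses the y-axis at y ∈ {-1, 1}.
(d) Fitting integer coefficients to these (and the overall shape) gives p.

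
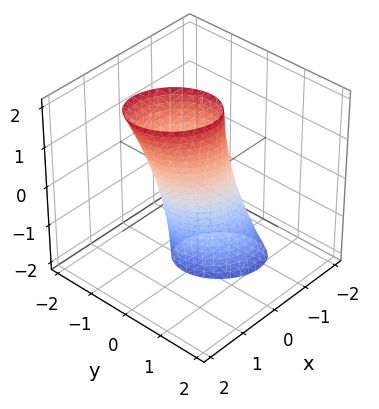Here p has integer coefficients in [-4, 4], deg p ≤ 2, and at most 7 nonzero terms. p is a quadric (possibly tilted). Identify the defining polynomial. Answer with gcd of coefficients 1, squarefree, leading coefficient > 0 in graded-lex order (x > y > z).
First, deg p = 2. A generic line meets the surface in up to 2 points.
Then, from the visible intercepts: no z-intercept at any integer in the box.
Finally, matching integer coefficients to the picture gives p.

2*x^2 + x*y - x*z + 2*y^2 - 1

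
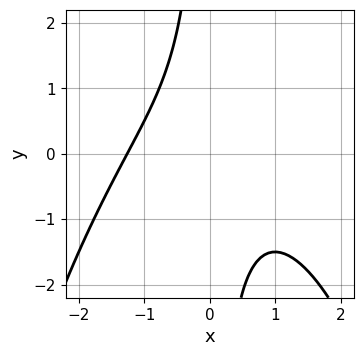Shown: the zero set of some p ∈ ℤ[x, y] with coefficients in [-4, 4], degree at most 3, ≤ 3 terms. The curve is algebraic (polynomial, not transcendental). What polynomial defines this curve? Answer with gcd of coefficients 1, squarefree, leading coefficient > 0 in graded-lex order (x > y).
x^3 + 2*x*y + 2

Degree: no degree-2 curve has this shape, so deg p = 3.
Checking where it meets the axes: it misses every integer gridline on the y-axis.
The integer polynomial consistent with all of this is the stated p.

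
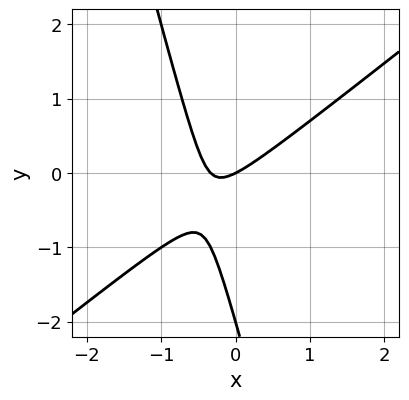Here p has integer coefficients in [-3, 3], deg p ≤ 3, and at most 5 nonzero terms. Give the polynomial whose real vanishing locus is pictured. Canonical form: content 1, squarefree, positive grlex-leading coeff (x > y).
(a) The degree is 2 — the shape is more complex than any degree-1 curve.
(b) From the visible intercepts: it meets the x-axis at x = 0 (among the integer gridlines); the y-axis gridline crossings are at y ∈ {-2, 0}.
(c) Together with the visible shape, these determine p as stated.

3*x^2 - 3*x*y - y^2 + x - 2*y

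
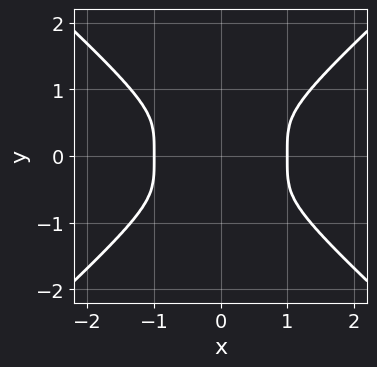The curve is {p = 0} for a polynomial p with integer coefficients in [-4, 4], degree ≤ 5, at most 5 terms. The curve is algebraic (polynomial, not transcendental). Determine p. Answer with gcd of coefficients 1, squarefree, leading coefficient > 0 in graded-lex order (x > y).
2*x^4 - 3*y^4 - 2*x^2

(a) Degree: the shape is more complex than any degree-3 curve, so deg p = 4.
(b) Symmetries: it's symmetric under x → −x, forcing even powers of x; it's symmetric under y → −y, forcing even powers of y.
(c) From the visible intercepts: the x-axis gridline crossings are at x ∈ {-1, 1}.
(d) Solving for integer coefficients yields p as stated.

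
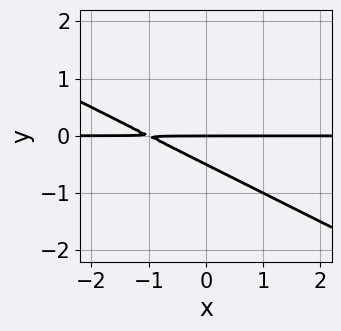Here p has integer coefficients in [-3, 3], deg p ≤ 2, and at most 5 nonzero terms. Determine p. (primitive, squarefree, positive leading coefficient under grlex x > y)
x*y + 2*y^2 + y

(a) The degree is 2 — a generic line meets the curve in up to 2 points.
(b) Checking where it meets the axes: it crosses the y-axis at the gridline y = 0; every point of the x-axis in the box is on the curve.
(c) Solving for integer coefficients yields p as stated.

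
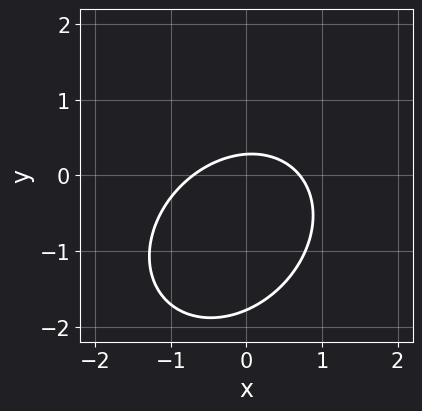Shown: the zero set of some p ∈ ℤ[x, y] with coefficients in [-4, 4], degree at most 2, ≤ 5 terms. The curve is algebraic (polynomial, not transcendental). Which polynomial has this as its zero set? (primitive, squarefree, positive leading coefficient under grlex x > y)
2*x^2 - x*y + 2*y^2 + 3*y - 1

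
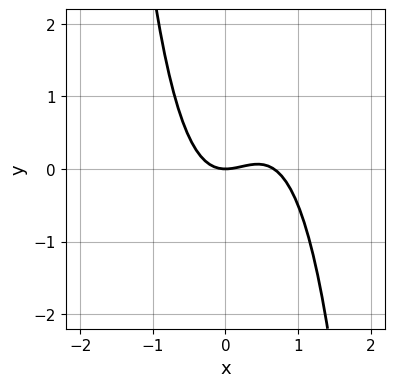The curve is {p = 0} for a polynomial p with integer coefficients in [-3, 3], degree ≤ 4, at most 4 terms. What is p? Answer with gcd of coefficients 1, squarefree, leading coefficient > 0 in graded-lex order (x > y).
3*x^3 - 2*x^2 + 2*y

The degree is 3 — a generic line meets the curve in up to 3 points.
Against the integer gridlines: it crosses the y-axis at the gridline y = 0; it meets the x-axis at x = 0 (among the integer gridlines).
Together with the visible shape, these determine p as stated.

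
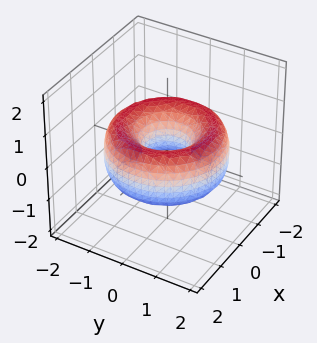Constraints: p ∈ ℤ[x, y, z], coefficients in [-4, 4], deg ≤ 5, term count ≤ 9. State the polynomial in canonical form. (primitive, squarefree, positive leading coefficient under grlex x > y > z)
First, the degree is 4 — the shape is more complex than any degree-3 surface.
Next, symmetry: the surface is invariant under rotation about z: p = q(x² + y², z).
Then, from the visible intercepts: a circular section at z = 0 has radius between 0 and 1; it misses every integer gridline on the z-axis.
Finally, the integer polynomial consistent with all of this is the stated p.

x^4 + 2*x^2*y^2 + y^4 - 3*x^2 - 3*y^2 + 2*z^2 + 1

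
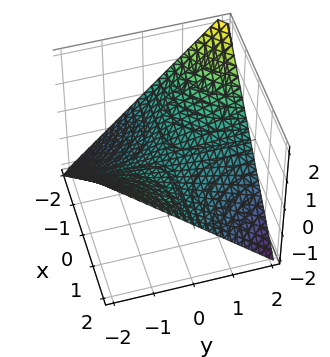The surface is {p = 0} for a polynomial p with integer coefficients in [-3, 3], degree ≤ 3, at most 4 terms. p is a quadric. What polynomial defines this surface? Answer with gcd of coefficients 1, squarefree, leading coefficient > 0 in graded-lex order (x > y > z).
x*y + 2*z

1. Degree: a hyperbolic paraboloid; a quadric, so deg p = 2.
2. From the visible intercepts: the visible y-axis segment lies entirely on the surface; it crosses the z-axis at the gridline z = 0; the visible x-axis segment lies entirely on the surface.
3. Matching integer coefficients to the picture gives p.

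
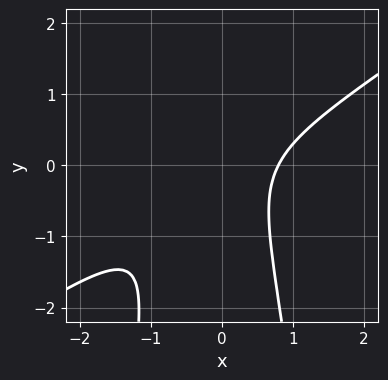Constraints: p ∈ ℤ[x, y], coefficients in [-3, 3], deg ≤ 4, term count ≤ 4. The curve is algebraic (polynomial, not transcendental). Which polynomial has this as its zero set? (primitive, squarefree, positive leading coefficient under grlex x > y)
1. Degree: a generic line meets the curve in up to 3 points, so deg p = 3.
2. Observable constraints: the curve avoids every integer y-axis point in the box.
3. The integer polynomial consistent with all of this is the stated p.

2*x^3 - 3*x^2*y - y^2 - 1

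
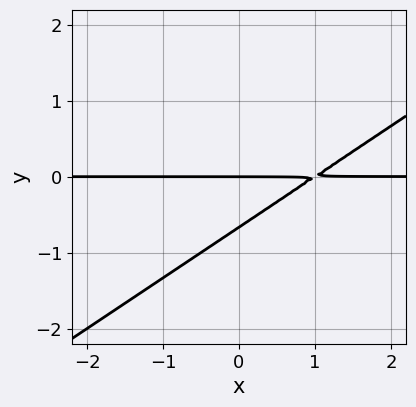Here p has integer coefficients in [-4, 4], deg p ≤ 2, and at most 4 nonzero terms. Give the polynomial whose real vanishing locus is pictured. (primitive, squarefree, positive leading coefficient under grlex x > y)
2*x*y - 3*y^2 - 2*y

deg p = 2. No degree-1 curve has this shape.
From the visible intercepts: the visible x-axis segment lies entirely on the curve; it meets the y-axis at y = 0 (among the integer gridlines).
Assembling these constraints gives the stated polynomial.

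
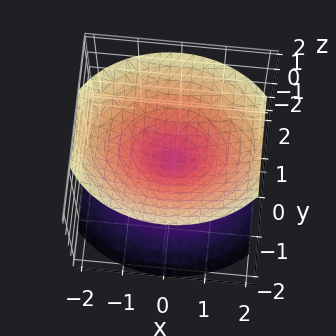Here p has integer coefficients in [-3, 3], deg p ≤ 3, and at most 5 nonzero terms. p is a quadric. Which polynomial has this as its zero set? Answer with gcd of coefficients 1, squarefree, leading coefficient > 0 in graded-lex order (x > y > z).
1. I count 2 distinct pieces. They look like related sheets of one shape, so recover p as a whole.
2. deg p = 2. Two nappes meeting at a single point; a quadric.
3. Symmetries: mirror symmetry z ↦ −z ⇒ only even powers of z; the y ↦ −y reflection is a symmetry, so y appears only in even powers; mirror symmetry x ↦ −x ⇒ only even powers of x.
4. Against the integer gridlines: it meets the x-axis at x = 0 (among the integer gridlines); one z-axis crossing is at z = 0; it meets the y-axis at y = 0 (among the integer gridlines).
5. Solving for integer coefficients yields p as stated.

2*x^2 + 3*y^2 - 3*z^2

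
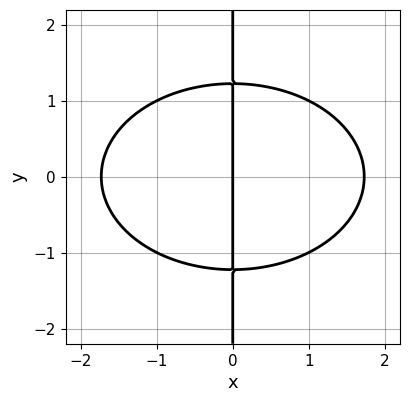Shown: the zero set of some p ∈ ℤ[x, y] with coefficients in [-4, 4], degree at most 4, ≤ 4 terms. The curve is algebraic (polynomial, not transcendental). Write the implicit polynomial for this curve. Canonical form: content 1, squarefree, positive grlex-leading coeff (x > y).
x^3 + 2*x*y^2 - 3*x

First, degree: the shape is more complex than any degree-2 curve, so deg p = 3.
Next, symmetries: it's symmetric under y → −y, forcing even powers of y.
Next, from the visible intercepts: the visible y-axis segment lies entirely on the curve; it meets the x-axis at x = 0 (among the integer gridlines).
Finally, putting this together gives p.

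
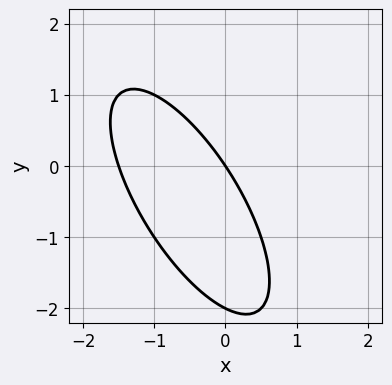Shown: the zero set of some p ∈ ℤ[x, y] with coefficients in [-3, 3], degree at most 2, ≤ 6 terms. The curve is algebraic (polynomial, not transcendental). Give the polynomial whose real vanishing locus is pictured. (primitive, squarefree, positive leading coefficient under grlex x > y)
First, the degree is 2 — the shape is more complex than any degree-1 curve.
Then, from the axis intercepts and sections: the y-axis gridline crossings are at y ∈ {-2, 0}; it meets the x-axis at x = 0 (among the integer gridlines).
Finally, the integer polynomial consistent with all of this is the stated p.

2*x^2 + 2*x*y + y^2 + 3*x + 2*y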